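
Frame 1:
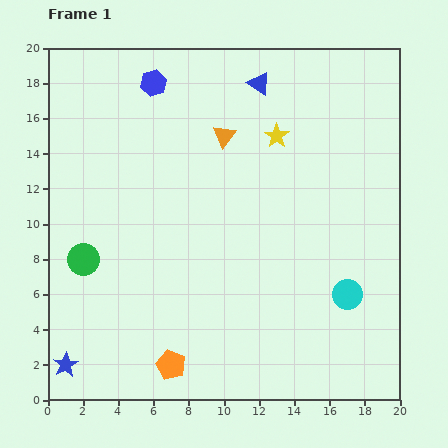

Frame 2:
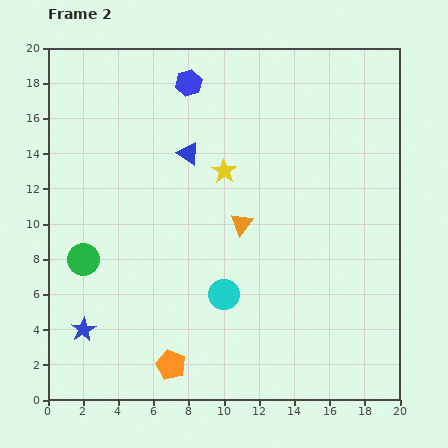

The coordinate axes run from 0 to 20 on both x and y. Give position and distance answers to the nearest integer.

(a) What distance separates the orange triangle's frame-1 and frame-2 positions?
5

The orange triangle moved from (10, 15) to (11, 10), a distance of √(1² + 5²) ≈ 5.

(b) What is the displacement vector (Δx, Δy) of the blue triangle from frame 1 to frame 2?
(-4, -4)

The blue triangle was at (12, 18) in frame 1 and (8, 14) in frame 2.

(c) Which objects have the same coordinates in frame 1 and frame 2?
the green circle, the orange pentagon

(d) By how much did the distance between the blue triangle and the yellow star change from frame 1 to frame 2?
-1

Distance in frame 1: 3. Distance in frame 2: 2.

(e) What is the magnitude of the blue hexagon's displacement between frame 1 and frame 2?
2

The blue hexagon moved from (6, 18) to (8, 18), a distance of √(2² + 0²) ≈ 2.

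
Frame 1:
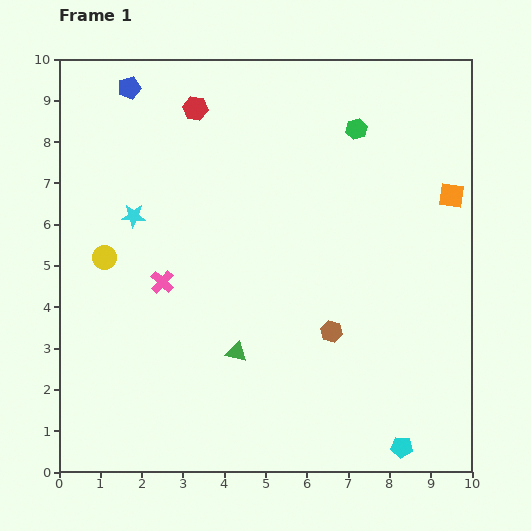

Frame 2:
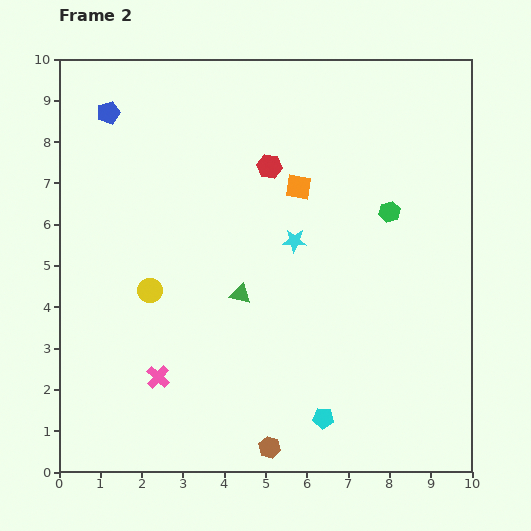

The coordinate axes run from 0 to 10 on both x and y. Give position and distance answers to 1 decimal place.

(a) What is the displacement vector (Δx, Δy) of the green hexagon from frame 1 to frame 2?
(0.8, -2.0)

The green hexagon was at (7.2, 8.3) in frame 1 and (8.0, 6.3) in frame 2.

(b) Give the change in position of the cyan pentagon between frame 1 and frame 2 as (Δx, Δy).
(-1.9, 0.7)

The cyan pentagon was at (8.3, 0.6) in frame 1 and (6.4, 1.3) in frame 2.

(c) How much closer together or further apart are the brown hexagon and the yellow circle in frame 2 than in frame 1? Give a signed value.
-1.0

Distance in frame 1: 5.8. Distance in frame 2: 4.8.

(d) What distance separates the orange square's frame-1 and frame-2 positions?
3.7

The orange square moved from (9.5, 6.7) to (5.8, 6.9), a distance of √(3.7² + 0.2²) ≈ 3.7.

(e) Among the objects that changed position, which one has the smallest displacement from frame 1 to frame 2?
the blue pentagon

(moved 0.8)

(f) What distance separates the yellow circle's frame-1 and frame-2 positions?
1.4

The yellow circle moved from (1.1, 5.2) to (2.2, 4.4), a distance of √(1.1² + 0.8²) ≈ 1.4.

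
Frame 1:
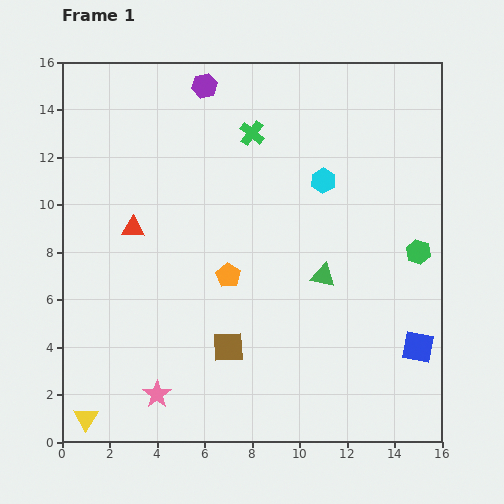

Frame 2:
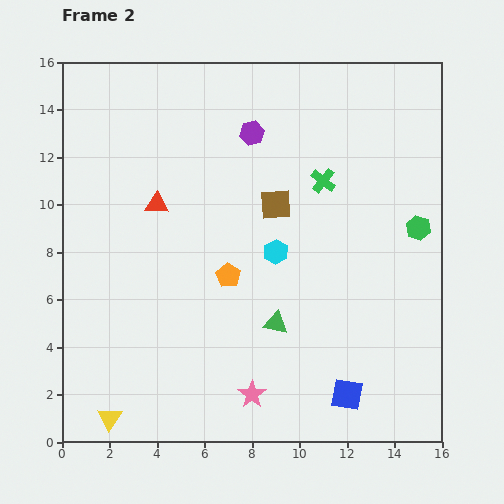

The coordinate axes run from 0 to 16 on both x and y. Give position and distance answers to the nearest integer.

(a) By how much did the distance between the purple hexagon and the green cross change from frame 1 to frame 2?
+1

Distance in frame 1: 3. Distance in frame 2: 4.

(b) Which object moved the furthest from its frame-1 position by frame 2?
the brown square

(moved 6; next 4)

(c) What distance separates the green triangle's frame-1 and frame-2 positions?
3

The green triangle moved from (11, 7) to (9, 5), a distance of √(2² + 2²) ≈ 3.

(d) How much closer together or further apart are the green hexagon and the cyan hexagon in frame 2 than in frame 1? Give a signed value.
+1

Distance in frame 1: 5. Distance in frame 2: 6.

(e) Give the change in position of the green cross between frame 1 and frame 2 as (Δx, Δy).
(3, -2)

The green cross was at (8, 13) in frame 1 and (11, 11) in frame 2.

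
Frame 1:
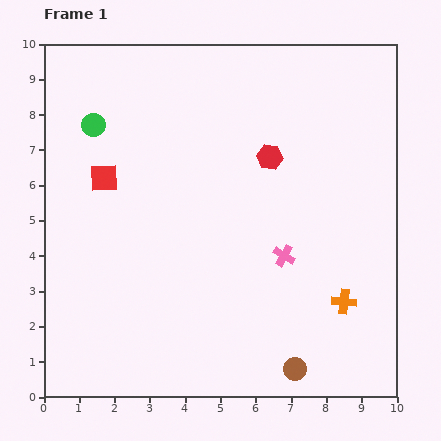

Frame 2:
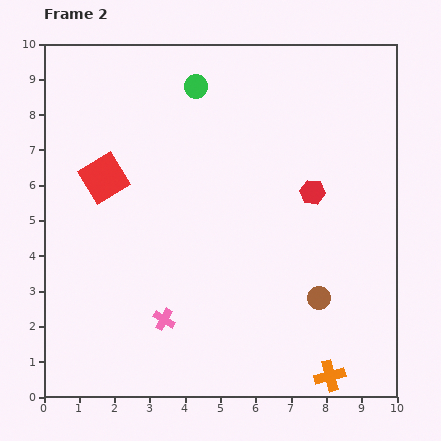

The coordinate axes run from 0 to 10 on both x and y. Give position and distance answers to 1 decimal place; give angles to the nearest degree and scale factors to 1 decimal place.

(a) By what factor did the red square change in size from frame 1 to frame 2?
1.6×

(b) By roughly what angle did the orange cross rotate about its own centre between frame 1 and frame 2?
21° counter-clockwise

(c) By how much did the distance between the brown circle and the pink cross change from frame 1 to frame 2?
+1.2

Distance in frame 1: 3.2. Distance in frame 2: 4.4.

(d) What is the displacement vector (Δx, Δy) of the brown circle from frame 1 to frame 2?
(0.7, 2.0)

The brown circle was at (7.1, 0.8) in frame 1 and (7.8, 2.8) in frame 2.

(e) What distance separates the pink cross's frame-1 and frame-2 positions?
3.8

The pink cross moved from (6.8, 4.0) to (3.4, 2.2), a distance of √(3.4² + 1.8²) ≈ 3.8.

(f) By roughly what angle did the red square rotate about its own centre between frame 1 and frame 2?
28° counter-clockwise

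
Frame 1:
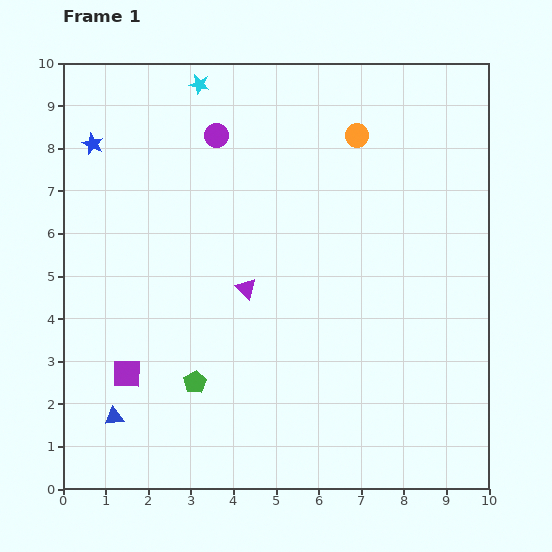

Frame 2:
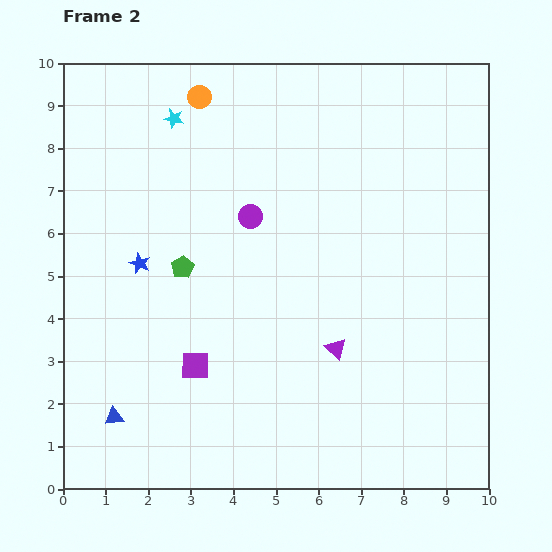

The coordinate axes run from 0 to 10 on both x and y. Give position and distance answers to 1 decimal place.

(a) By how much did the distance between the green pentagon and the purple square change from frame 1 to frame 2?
+0.7

Distance in frame 1: 1.6. Distance in frame 2: 2.3.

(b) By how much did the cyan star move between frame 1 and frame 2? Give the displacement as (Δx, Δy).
(-0.6, -0.8)

The cyan star was at (3.2, 9.5) in frame 1 and (2.6, 8.7) in frame 2.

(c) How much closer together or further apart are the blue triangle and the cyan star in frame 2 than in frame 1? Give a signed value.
-1.0

Distance in frame 1: 8.1. Distance in frame 2: 7.1.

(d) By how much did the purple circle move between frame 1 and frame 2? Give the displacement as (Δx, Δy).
(0.8, -1.9)

The purple circle was at (3.6, 8.3) in frame 1 and (4.4, 6.4) in frame 2.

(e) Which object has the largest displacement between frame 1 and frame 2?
the orange circle

(moved 3.8; next 3.0)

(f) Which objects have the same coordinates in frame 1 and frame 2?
the blue triangle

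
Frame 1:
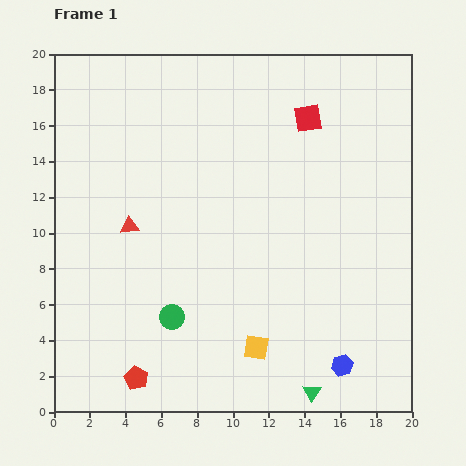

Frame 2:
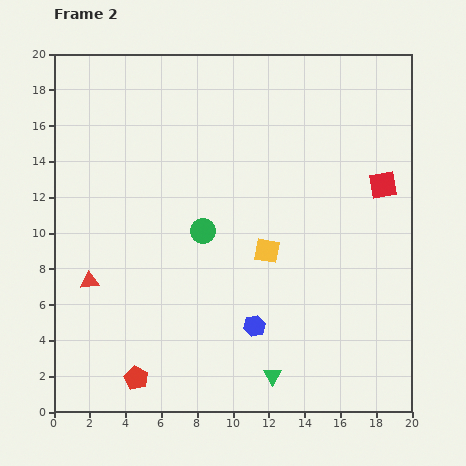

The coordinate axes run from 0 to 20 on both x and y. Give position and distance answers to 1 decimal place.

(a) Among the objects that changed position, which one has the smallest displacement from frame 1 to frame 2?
the green triangle

(moved 2.4)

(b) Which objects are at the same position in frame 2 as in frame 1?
the red pentagon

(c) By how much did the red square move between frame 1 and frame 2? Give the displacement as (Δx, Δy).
(4.2, -3.7)

The red square was at (14.2, 16.4) in frame 1 and (18.4, 12.7) in frame 2.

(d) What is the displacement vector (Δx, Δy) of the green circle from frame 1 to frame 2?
(1.7, 4.8)

The green circle was at (6.6, 5.3) in frame 1 and (8.3, 10.1) in frame 2.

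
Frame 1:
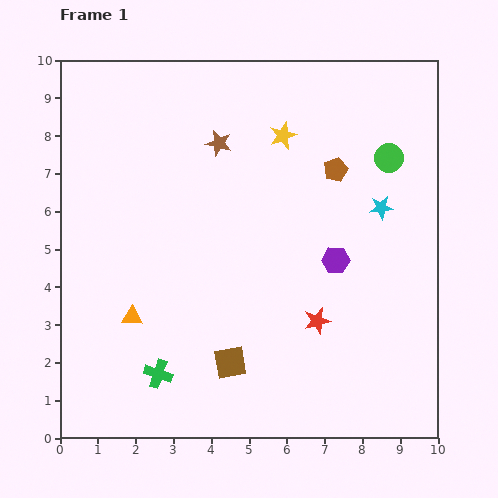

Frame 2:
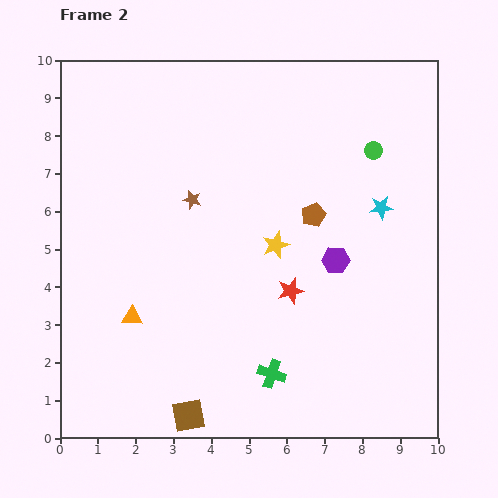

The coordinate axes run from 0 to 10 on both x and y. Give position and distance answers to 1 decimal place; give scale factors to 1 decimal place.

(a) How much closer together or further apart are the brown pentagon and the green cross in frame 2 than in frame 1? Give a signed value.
-2.9

Distance in frame 1: 7.2. Distance in frame 2: 4.3.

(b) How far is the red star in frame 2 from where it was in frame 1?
1.1

The red star moved from (6.8, 3.1) to (6.1, 3.9), a distance of √(0.7² + 0.8²) ≈ 1.1.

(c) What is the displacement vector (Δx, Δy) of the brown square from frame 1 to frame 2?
(-1.1, -1.4)

The brown square was at (4.5, 2.0) in frame 1 and (3.4, 0.6) in frame 2.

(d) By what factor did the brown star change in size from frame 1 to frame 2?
0.7×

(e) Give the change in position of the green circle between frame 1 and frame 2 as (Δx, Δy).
(-0.4, 0.2)

The green circle was at (8.7, 7.4) in frame 1 and (8.3, 7.6) in frame 2.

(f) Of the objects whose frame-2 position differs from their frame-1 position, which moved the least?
the green circle

(moved 0.4)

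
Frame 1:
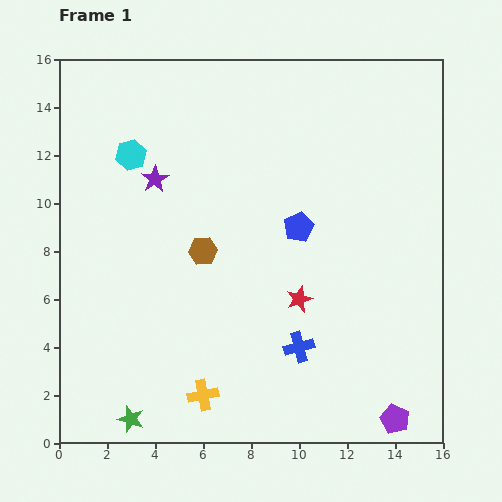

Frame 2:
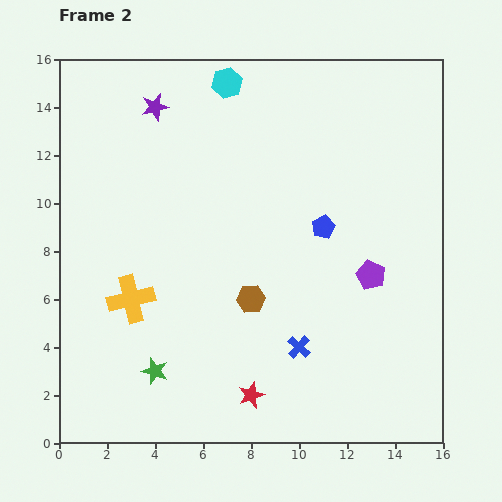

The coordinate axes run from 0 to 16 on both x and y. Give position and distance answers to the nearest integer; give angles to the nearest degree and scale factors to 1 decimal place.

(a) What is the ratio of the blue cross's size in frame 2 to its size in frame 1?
0.7×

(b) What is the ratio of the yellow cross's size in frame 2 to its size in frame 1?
1.5×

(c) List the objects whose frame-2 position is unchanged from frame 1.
the blue cross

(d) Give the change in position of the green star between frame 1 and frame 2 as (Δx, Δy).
(1, 2)

The green star was at (3, 1) in frame 1 and (4, 3) in frame 2.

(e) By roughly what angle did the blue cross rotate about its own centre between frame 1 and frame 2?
33° counter-clockwise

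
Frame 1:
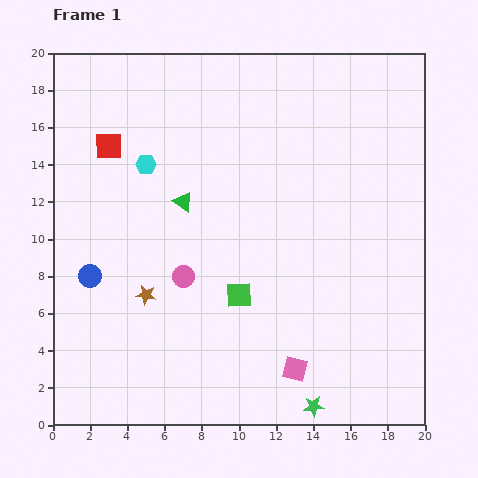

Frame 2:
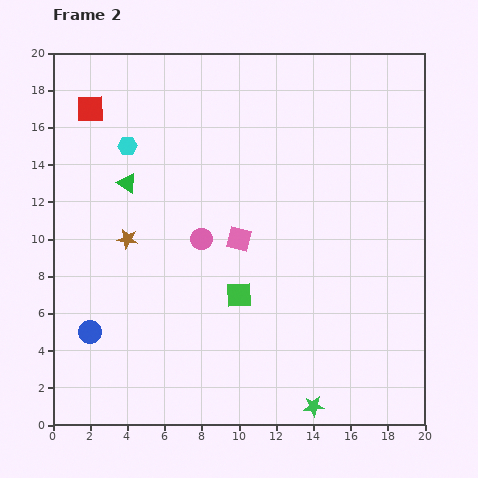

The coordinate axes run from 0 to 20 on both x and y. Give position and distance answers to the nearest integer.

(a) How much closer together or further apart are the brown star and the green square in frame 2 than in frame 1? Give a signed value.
+2

Distance in frame 1: 5. Distance in frame 2: 7.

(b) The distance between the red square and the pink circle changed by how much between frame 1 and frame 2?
+1

Distance in frame 1: 8. Distance in frame 2: 9.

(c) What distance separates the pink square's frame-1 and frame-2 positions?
8

The pink square moved from (13, 3) to (10, 10), a distance of √(3² + 7²) ≈ 8.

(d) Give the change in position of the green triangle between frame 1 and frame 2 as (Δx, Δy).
(-3, 1)

The green triangle was at (7, 12) in frame 1 and (4, 13) in frame 2.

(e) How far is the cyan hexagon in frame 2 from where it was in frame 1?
1

The cyan hexagon moved from (5, 14) to (4, 15), a distance of √(1² + 1²) ≈ 1.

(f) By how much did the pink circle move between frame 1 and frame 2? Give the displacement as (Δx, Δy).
(1, 2)

The pink circle was at (7, 8) in frame 1 and (8, 10) in frame 2.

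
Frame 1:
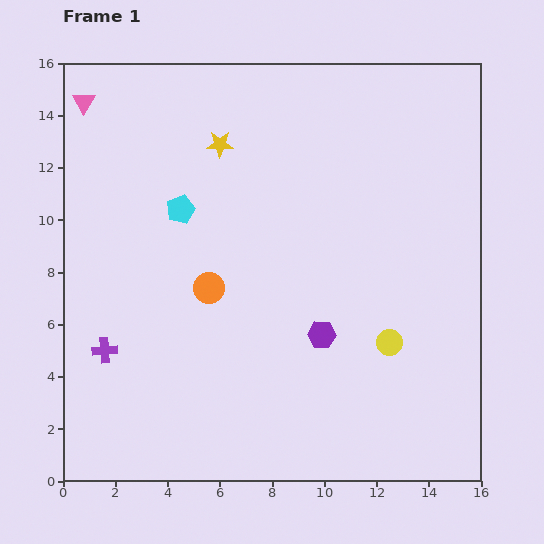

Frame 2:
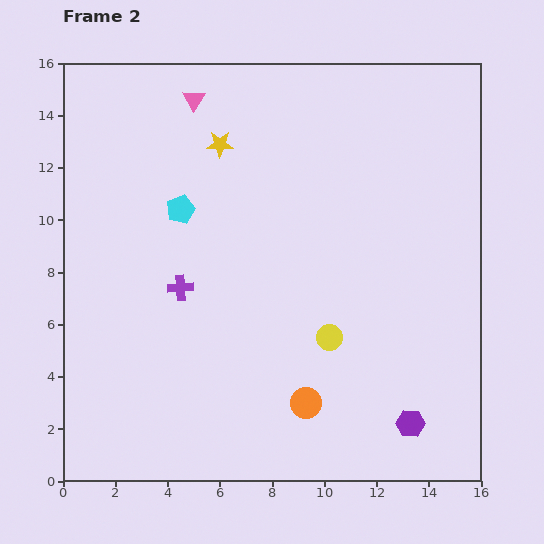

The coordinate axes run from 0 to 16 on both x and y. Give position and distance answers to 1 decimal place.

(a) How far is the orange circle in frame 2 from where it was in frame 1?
5.7

The orange circle moved from (5.6, 7.4) to (9.3, 3.0), a distance of √(3.7² + 4.4²) ≈ 5.7.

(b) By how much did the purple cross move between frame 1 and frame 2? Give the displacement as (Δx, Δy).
(2.9, 2.4)

The purple cross was at (1.6, 5.0) in frame 1 and (4.5, 7.4) in frame 2.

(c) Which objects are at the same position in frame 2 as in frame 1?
the cyan pentagon, the yellow star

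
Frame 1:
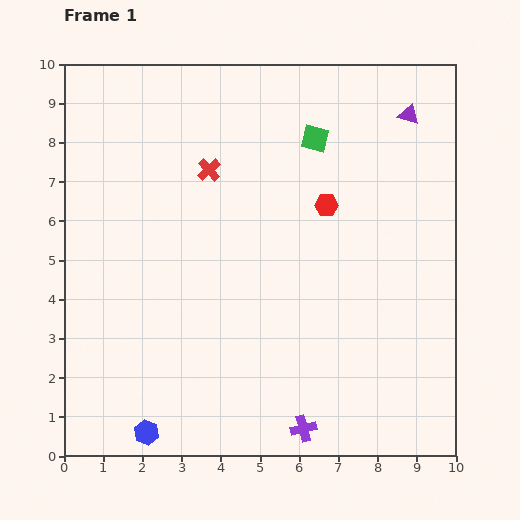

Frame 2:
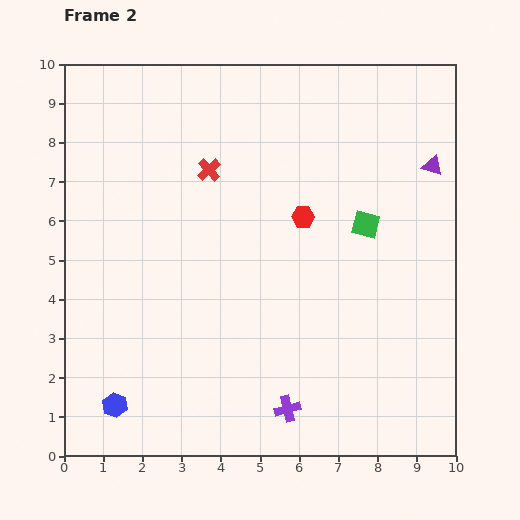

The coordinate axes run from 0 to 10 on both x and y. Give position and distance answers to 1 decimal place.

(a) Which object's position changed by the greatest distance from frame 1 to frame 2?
the green square

(moved 2.6; next 1.4)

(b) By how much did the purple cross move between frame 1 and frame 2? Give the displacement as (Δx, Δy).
(-0.4, 0.5)

The purple cross was at (6.1, 0.7) in frame 1 and (5.7, 1.2) in frame 2.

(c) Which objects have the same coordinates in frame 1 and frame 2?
the red cross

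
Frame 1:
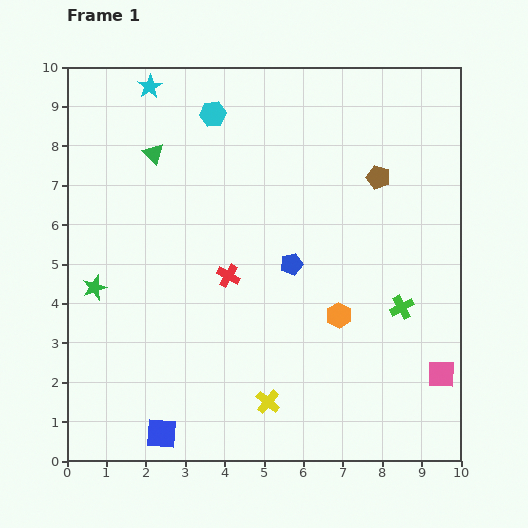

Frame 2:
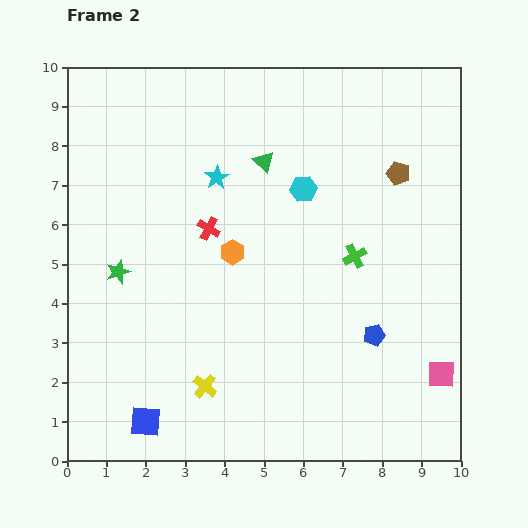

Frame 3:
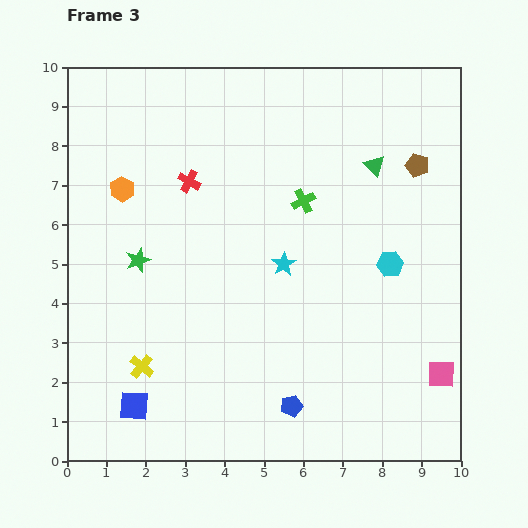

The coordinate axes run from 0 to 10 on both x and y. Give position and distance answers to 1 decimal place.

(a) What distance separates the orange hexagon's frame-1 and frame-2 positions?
3.1

The orange hexagon moved from (6.9, 3.7) to (4.2, 5.3), a distance of √(2.7² + 1.6²) ≈ 3.1.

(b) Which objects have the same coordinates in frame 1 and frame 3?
the pink square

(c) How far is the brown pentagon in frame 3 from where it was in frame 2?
0.5

The brown pentagon moved from (8.4, 7.3) to (8.9, 7.5), a distance of √(0.5² + 0.2²) ≈ 0.5.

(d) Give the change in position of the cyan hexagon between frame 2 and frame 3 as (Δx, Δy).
(2.2, -1.9)

The cyan hexagon was at (6.0, 6.9) in frame 2 and (8.2, 5.0) in frame 3.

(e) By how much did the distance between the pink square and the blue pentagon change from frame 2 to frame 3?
+1.9

Distance in frame 2: 2.0. Distance in frame 3: 3.9.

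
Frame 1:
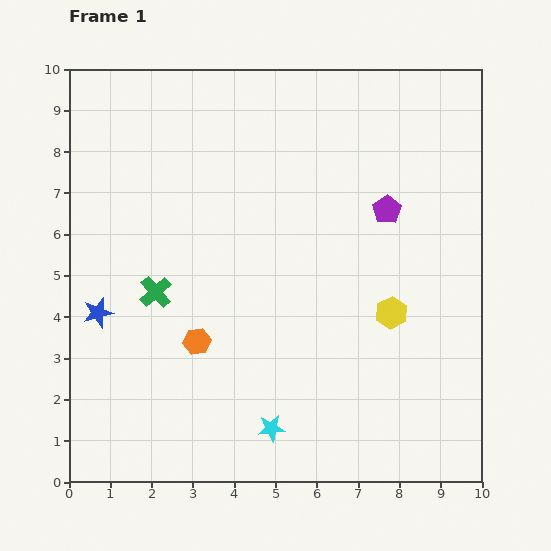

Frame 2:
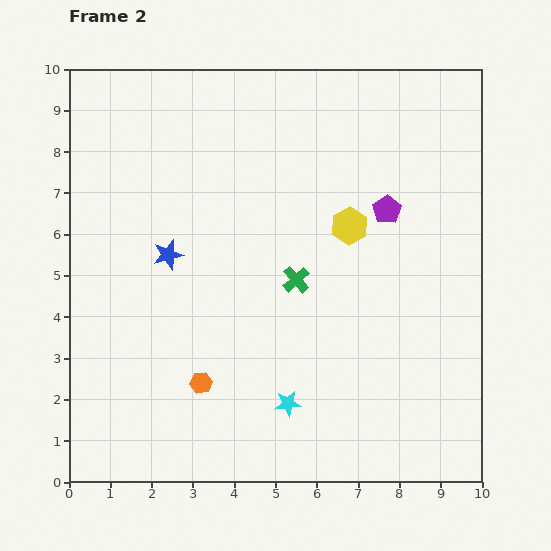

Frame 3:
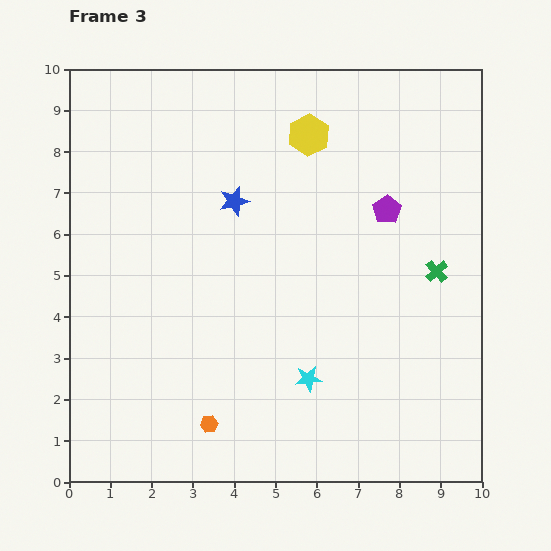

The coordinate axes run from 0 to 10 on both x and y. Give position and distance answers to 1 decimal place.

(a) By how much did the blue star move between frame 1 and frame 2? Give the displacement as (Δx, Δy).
(1.7, 1.4)

The blue star was at (0.7, 4.1) in frame 1 and (2.4, 5.5) in frame 2.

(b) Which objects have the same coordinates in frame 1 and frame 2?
the purple pentagon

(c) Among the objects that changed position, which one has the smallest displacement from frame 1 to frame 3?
the cyan star

(moved 1.5)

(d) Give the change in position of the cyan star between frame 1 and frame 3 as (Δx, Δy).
(0.9, 1.2)

The cyan star was at (4.9, 1.3) in frame 1 and (5.8, 2.5) in frame 3.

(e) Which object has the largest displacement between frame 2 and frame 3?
the green cross

(moved 3.4; next 2.4)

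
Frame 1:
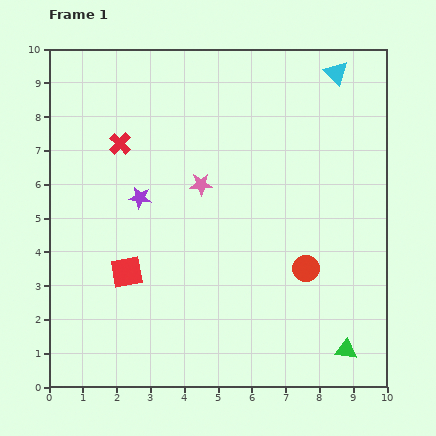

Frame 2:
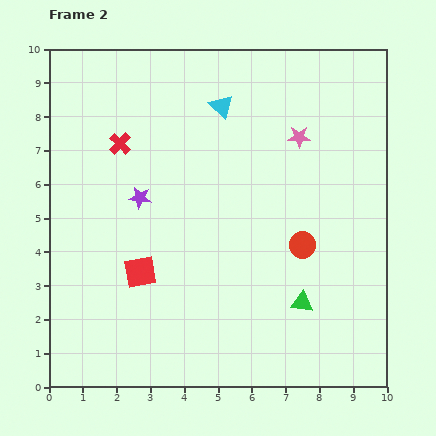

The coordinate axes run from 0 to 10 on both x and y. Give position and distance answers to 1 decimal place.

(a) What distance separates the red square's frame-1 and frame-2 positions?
0.4

The red square moved from (2.3, 3.4) to (2.7, 3.4), a distance of √(0.4² + 0.0²) ≈ 0.4.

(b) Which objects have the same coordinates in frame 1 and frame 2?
the purple star, the red cross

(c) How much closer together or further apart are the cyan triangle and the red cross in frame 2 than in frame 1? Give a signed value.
-3.5

Distance in frame 1: 6.7. Distance in frame 2: 3.2.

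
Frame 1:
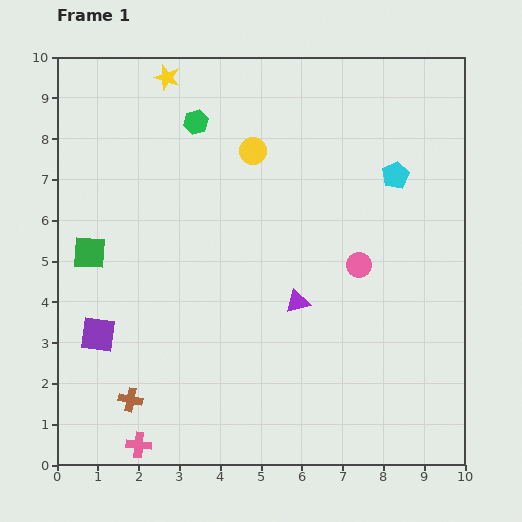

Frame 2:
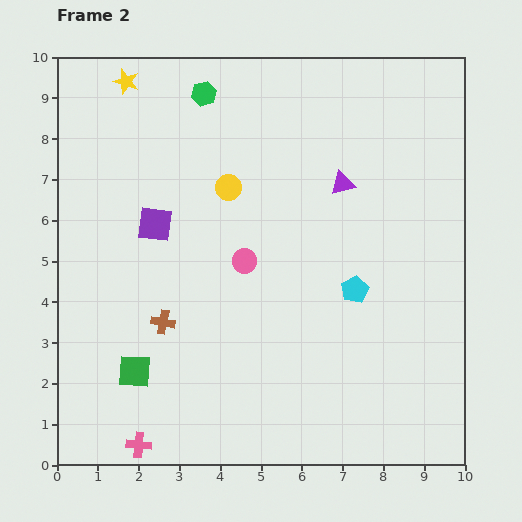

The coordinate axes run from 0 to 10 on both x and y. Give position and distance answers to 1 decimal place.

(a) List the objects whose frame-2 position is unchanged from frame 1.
the pink cross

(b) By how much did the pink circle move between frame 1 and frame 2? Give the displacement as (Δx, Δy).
(-2.8, 0.1)

The pink circle was at (7.4, 4.9) in frame 1 and (4.6, 5.0) in frame 2.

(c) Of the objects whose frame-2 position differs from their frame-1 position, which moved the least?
the green hexagon

(moved 0.7)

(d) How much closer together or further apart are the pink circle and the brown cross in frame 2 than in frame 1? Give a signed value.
-4.0

Distance in frame 1: 6.5. Distance in frame 2: 2.5.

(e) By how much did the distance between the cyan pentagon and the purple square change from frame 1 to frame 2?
-3.1

Distance in frame 1: 8.3. Distance in frame 2: 5.2.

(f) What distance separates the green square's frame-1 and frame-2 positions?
3.1

The green square moved from (0.8, 5.2) to (1.9, 2.3), a distance of √(1.1² + 2.9²) ≈ 3.1.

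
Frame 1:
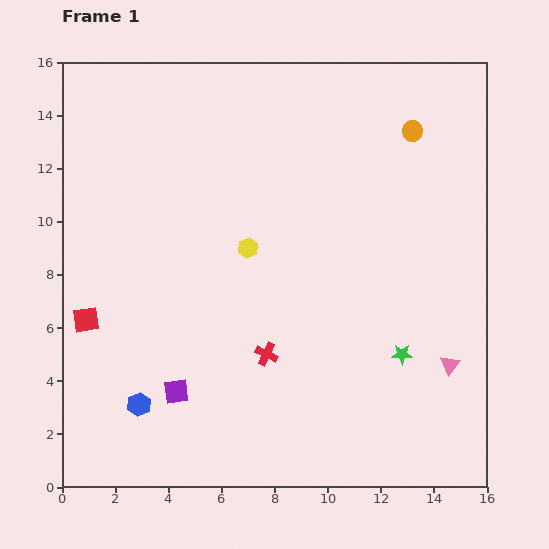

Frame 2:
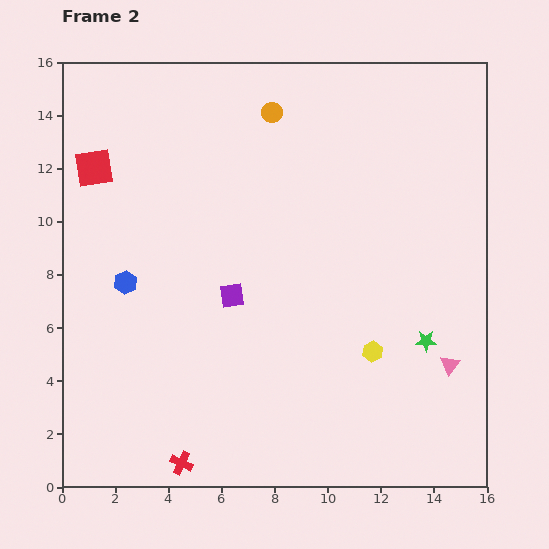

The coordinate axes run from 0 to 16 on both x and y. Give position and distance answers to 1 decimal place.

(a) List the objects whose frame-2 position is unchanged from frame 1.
the pink triangle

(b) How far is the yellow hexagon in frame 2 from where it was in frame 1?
6.1

The yellow hexagon moved from (7.0, 9.0) to (11.7, 5.1), a distance of √(4.7² + 3.9²) ≈ 6.1.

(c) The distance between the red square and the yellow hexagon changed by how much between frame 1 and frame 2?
+5.9

Distance in frame 1: 6.7. Distance in frame 2: 12.6.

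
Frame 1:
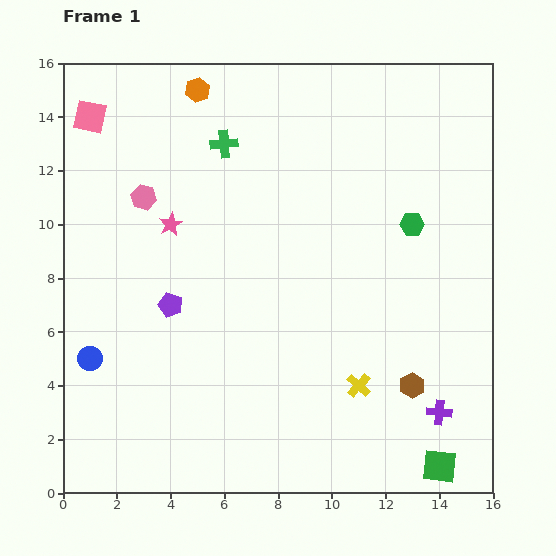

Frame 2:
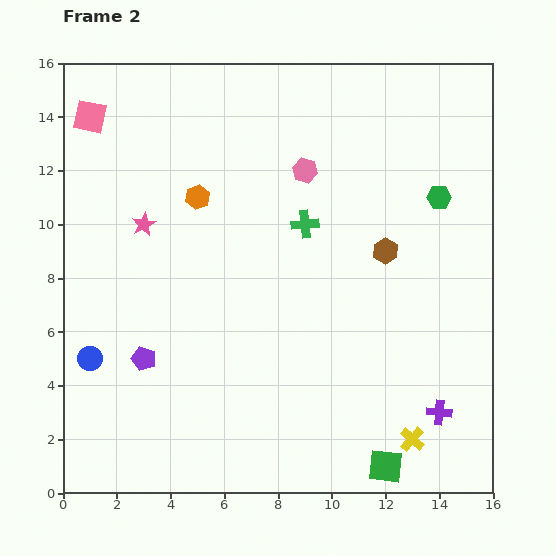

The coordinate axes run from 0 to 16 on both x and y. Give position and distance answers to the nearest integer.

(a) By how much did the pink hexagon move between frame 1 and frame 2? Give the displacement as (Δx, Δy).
(6, 1)

The pink hexagon was at (3, 11) in frame 1 and (9, 12) in frame 2.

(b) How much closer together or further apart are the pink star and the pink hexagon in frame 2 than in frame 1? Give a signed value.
+5

Distance in frame 1: 1. Distance in frame 2: 6.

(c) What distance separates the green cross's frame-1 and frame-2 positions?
4

The green cross moved from (6, 13) to (9, 10), a distance of √(3² + 3²) ≈ 4.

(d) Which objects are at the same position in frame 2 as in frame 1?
the blue circle, the pink square, the purple cross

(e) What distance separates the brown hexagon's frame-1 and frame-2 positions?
5

The brown hexagon moved from (13, 4) to (12, 9), a distance of √(1² + 5²) ≈ 5.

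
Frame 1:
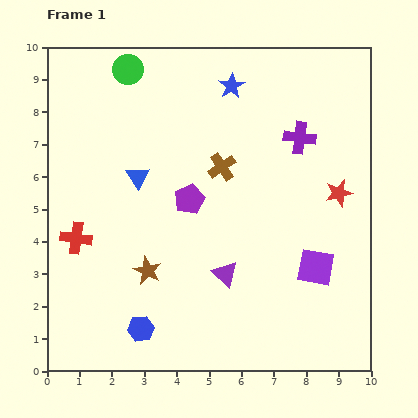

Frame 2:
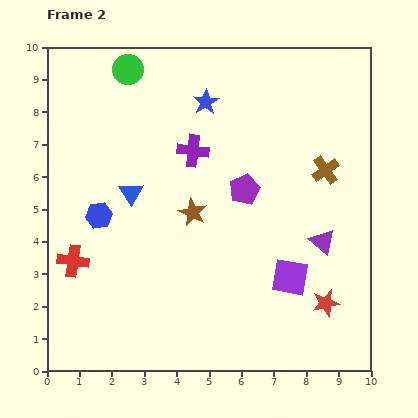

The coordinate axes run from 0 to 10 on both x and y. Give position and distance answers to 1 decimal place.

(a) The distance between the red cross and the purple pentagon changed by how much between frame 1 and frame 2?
+2.0

Distance in frame 1: 3.7. Distance in frame 2: 5.7.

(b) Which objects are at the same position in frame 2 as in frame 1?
the green circle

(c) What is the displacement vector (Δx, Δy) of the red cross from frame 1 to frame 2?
(-0.1, -0.7)

The red cross was at (0.9, 4.1) in frame 1 and (0.8, 3.4) in frame 2.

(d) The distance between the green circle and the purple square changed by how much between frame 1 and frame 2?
-0.3

Distance in frame 1: 8.4. Distance in frame 2: 8.1.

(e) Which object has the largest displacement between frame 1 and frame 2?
the blue hexagon

(moved 3.7; next 3.4)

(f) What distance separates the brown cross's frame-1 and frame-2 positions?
3.2

The brown cross moved from (5.4, 6.3) to (8.6, 6.2), a distance of √(3.2² + 0.1²) ≈ 3.2.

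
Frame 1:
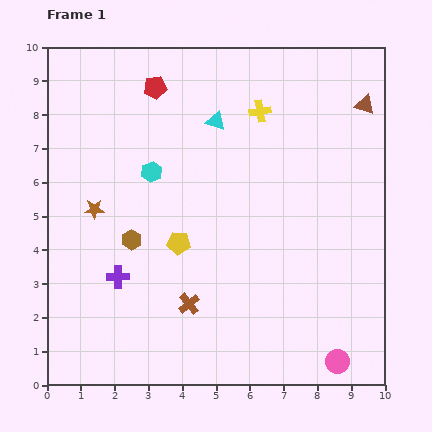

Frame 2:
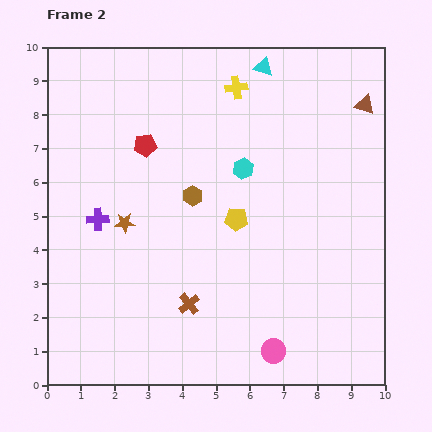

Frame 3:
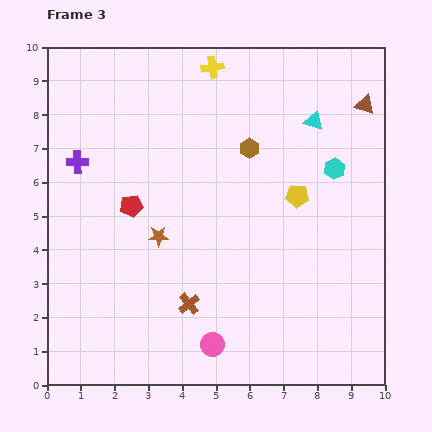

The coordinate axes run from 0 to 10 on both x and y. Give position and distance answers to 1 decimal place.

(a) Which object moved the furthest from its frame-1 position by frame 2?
the cyan hexagon

(moved 2.7; next 2.2)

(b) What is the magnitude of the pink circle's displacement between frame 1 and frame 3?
3.7

The pink circle moved from (8.6, 0.7) to (4.9, 1.2), a distance of √(3.7² + 0.5²) ≈ 3.7.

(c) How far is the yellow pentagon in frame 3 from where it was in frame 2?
1.9

The yellow pentagon moved from (5.6, 4.9) to (7.4, 5.6), a distance of √(1.8² + 0.7²) ≈ 1.9.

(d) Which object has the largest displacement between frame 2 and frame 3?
the cyan hexagon

(moved 2.7; next 2.2)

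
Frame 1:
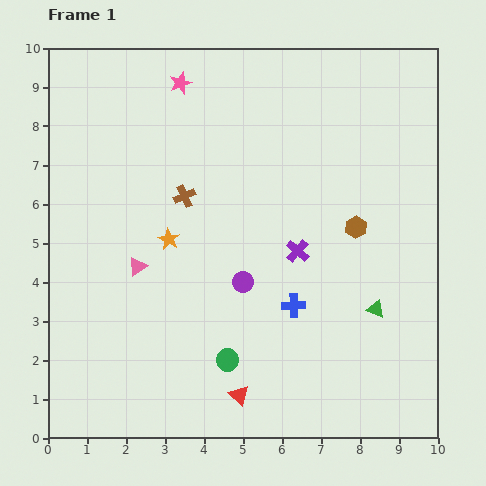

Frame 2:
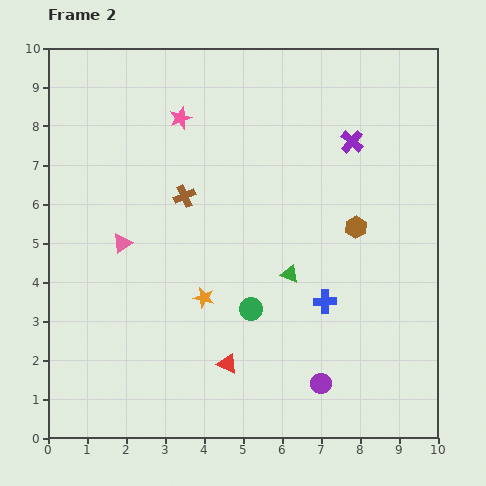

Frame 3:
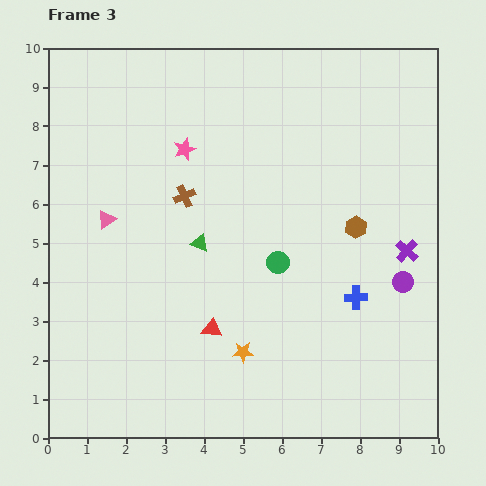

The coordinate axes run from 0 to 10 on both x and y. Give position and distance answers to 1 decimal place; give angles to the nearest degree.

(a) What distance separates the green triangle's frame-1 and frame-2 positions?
2.4

The green triangle moved from (8.4, 3.3) to (6.2, 4.2), a distance of √(2.2² + 0.9²) ≈ 2.4.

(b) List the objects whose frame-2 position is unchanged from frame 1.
the brown hexagon, the brown cross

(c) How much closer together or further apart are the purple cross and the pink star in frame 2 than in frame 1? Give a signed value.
-0.8

Distance in frame 1: 5.2. Distance in frame 2: 4.4.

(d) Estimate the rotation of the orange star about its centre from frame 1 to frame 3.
30° counter-clockwise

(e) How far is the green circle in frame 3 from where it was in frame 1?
2.8

The green circle moved from (4.6, 2.0) to (5.9, 4.5), a distance of √(1.3² + 2.5²) ≈ 2.8.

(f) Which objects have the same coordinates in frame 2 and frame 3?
the brown hexagon, the brown cross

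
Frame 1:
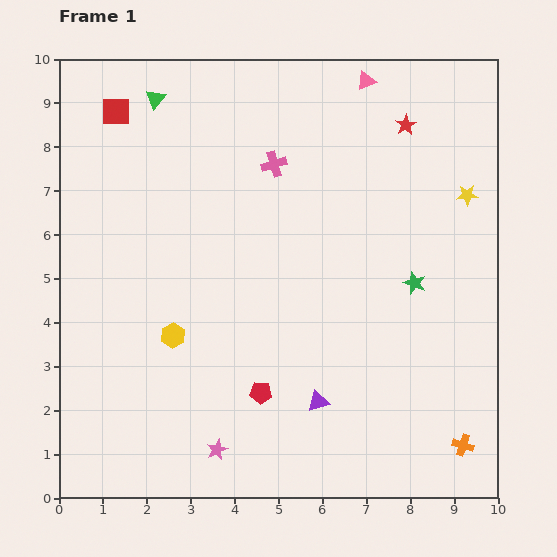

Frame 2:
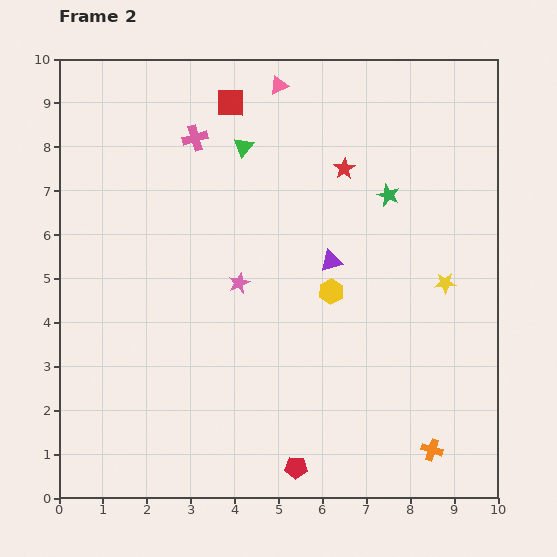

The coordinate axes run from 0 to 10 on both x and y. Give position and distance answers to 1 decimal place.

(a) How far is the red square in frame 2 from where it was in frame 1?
2.6

The red square moved from (1.3, 8.8) to (3.9, 9.0), a distance of √(2.6² + 0.2²) ≈ 2.6.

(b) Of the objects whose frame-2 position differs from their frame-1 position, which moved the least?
the orange cross

(moved 0.7)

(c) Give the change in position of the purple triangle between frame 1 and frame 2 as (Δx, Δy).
(0.3, 3.2)

The purple triangle was at (5.9, 2.2) in frame 1 and (6.2, 5.4) in frame 2.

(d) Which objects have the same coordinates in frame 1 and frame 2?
none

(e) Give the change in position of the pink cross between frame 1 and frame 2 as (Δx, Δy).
(-1.8, 0.6)

The pink cross was at (4.9, 7.6) in frame 1 and (3.1, 8.2) in frame 2.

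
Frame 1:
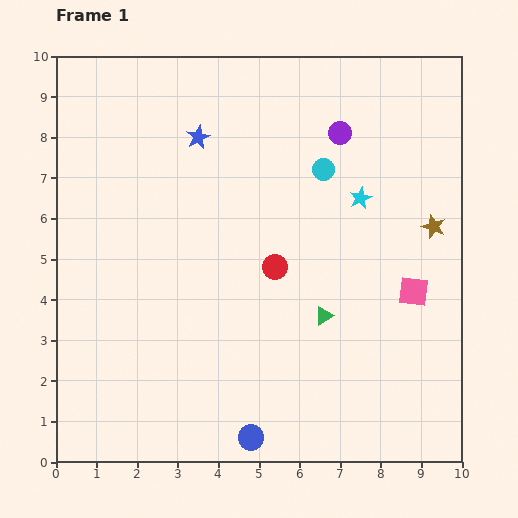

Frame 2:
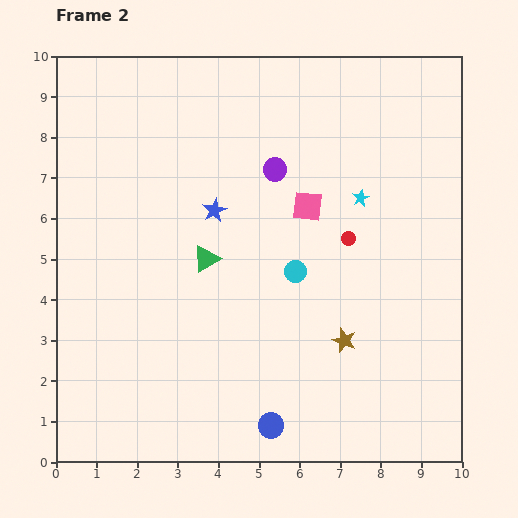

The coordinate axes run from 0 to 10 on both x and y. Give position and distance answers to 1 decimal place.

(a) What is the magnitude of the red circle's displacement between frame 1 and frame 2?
1.9

The red circle moved from (5.4, 4.8) to (7.2, 5.5), a distance of √(1.8² + 0.7²) ≈ 1.9.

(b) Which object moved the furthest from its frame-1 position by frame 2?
the brown star

(moved 3.6; next 3.3)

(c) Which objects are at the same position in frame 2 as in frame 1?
the cyan star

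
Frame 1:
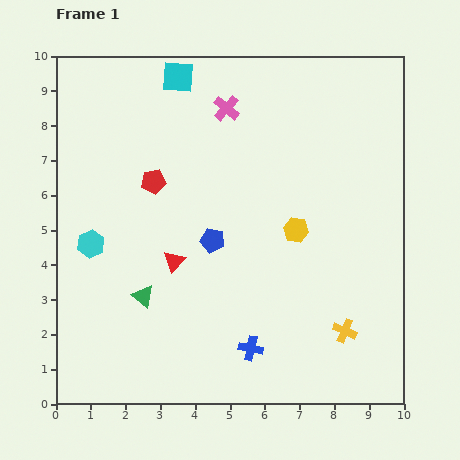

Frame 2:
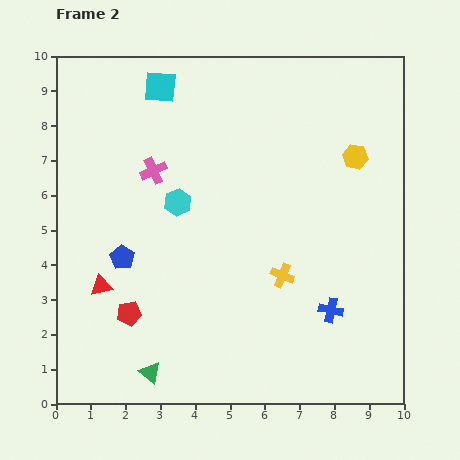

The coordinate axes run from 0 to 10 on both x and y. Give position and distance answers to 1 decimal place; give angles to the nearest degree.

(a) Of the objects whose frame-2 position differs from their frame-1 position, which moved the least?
the cyan square

(moved 0.6)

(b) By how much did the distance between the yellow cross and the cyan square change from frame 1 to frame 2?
-2.3

Distance in frame 1: 8.7. Distance in frame 2: 6.4.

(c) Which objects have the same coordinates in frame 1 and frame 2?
none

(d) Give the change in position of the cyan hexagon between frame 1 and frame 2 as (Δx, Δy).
(2.5, 1.2)

The cyan hexagon was at (1.0, 4.6) in frame 1 and (3.5, 5.8) in frame 2.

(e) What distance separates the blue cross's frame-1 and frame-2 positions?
2.5

The blue cross moved from (5.6, 1.6) to (7.9, 2.7), a distance of √(2.3² + 1.1²) ≈ 2.5.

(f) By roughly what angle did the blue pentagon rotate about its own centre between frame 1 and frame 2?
20° clockwise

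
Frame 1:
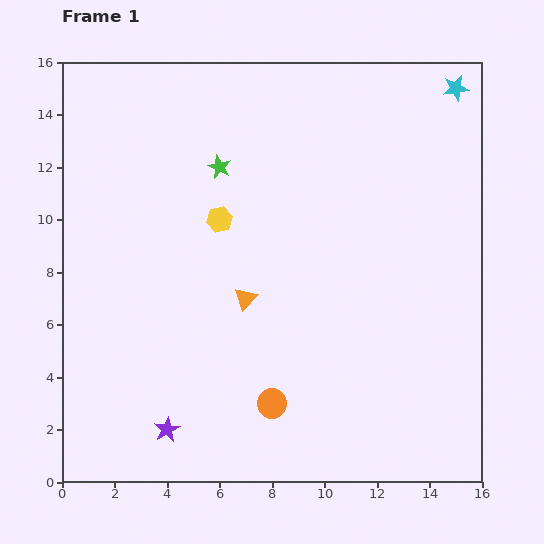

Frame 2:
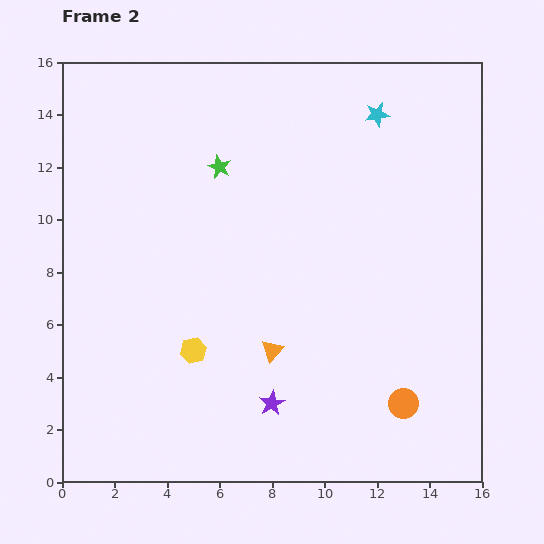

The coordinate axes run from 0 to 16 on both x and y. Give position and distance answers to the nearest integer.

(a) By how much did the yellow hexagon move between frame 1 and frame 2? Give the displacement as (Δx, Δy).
(-1, -5)

The yellow hexagon was at (6, 10) in frame 1 and (5, 5) in frame 2.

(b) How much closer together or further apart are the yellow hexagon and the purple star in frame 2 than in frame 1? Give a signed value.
-4

Distance in frame 1: 8. Distance in frame 2: 4.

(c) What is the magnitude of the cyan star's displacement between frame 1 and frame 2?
3

The cyan star moved from (15, 15) to (12, 14), a distance of √(3² + 1²) ≈ 3.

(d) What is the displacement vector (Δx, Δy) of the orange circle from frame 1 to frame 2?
(5, 0)

The orange circle was at (8, 3) in frame 1 and (13, 3) in frame 2.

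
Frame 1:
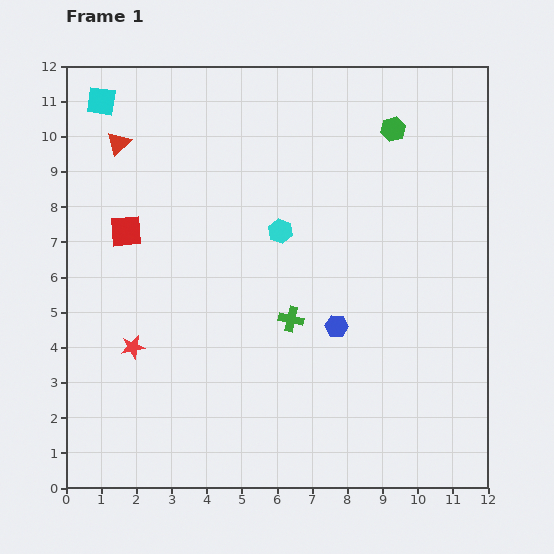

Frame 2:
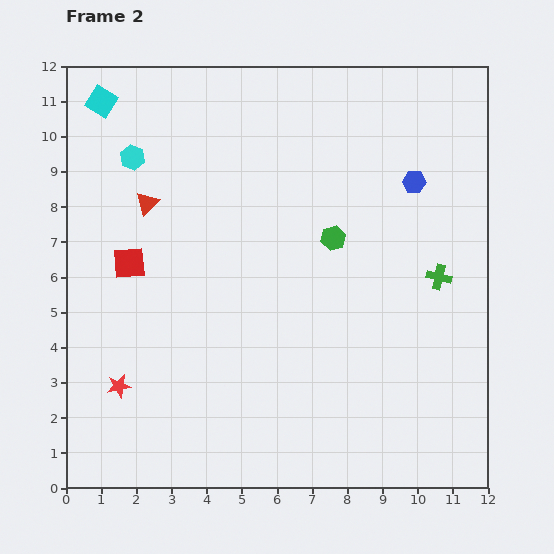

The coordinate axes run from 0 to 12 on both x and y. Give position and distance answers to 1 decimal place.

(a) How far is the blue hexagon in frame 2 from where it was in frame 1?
4.7

The blue hexagon moved from (7.7, 4.6) to (9.9, 8.7), a distance of √(2.2² + 4.1²) ≈ 4.7.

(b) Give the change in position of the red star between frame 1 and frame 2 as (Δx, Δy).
(-0.4, -1.1)

The red star was at (1.9, 4.0) in frame 1 and (1.5, 2.9) in frame 2.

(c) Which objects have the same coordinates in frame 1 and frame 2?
the cyan square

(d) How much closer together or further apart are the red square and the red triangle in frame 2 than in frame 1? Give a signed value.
-0.7

Distance in frame 1: 2.5. Distance in frame 2: 1.8.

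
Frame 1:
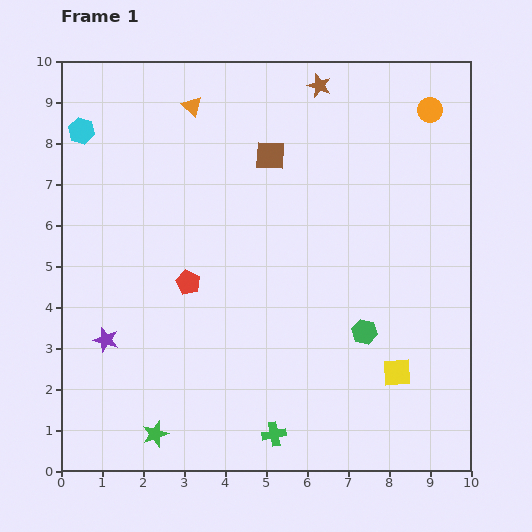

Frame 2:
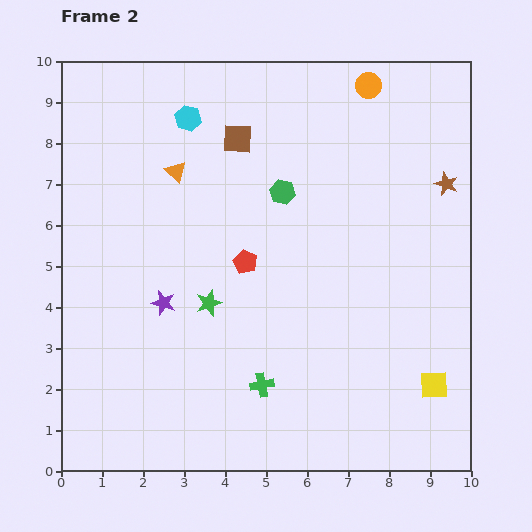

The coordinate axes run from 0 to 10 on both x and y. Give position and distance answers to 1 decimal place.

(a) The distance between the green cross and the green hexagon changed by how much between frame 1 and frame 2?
+1.4

Distance in frame 1: 3.3. Distance in frame 2: 4.7.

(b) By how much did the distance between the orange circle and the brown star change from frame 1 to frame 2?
+0.3

Distance in frame 1: 2.8. Distance in frame 2: 3.1.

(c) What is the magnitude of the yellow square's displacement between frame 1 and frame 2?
0.9

The yellow square moved from (8.2, 2.4) to (9.1, 2.1), a distance of √(0.9² + 0.3²) ≈ 0.9.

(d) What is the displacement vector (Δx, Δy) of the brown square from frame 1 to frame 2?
(-0.8, 0.4)

The brown square was at (5.1, 7.7) in frame 1 and (4.3, 8.1) in frame 2.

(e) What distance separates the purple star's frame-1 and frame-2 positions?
1.7

The purple star moved from (1.1, 3.2) to (2.5, 4.1), a distance of √(1.4² + 0.9²) ≈ 1.7.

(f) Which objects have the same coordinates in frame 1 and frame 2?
none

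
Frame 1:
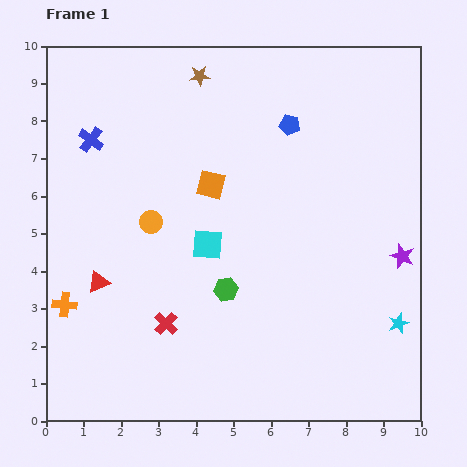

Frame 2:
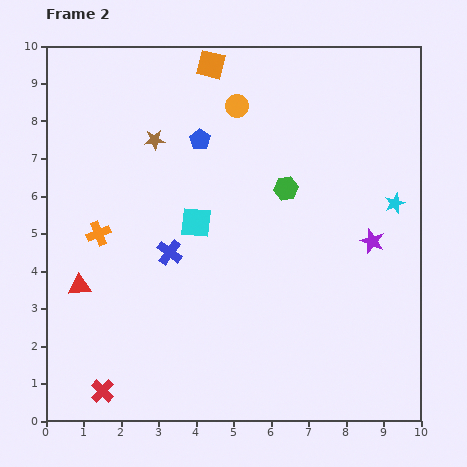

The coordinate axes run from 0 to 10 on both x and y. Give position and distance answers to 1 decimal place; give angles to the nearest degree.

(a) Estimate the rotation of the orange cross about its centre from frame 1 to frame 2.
26° counter-clockwise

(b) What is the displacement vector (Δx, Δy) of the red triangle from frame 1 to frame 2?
(-0.5, -0.1)

The red triangle was at (1.4, 3.7) in frame 1 and (0.9, 3.6) in frame 2.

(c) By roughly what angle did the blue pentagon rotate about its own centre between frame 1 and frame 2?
23° clockwise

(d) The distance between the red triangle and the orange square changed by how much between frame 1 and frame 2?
+2.9

Distance in frame 1: 4.0. Distance in frame 2: 6.9.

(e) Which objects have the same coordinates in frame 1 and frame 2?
none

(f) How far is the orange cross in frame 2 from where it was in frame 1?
2.1

The orange cross moved from (0.5, 3.1) to (1.4, 5.0), a distance of √(0.9² + 1.9²) ≈ 2.1.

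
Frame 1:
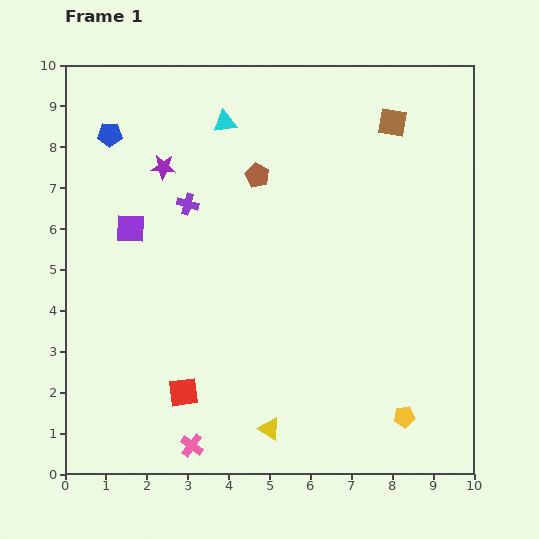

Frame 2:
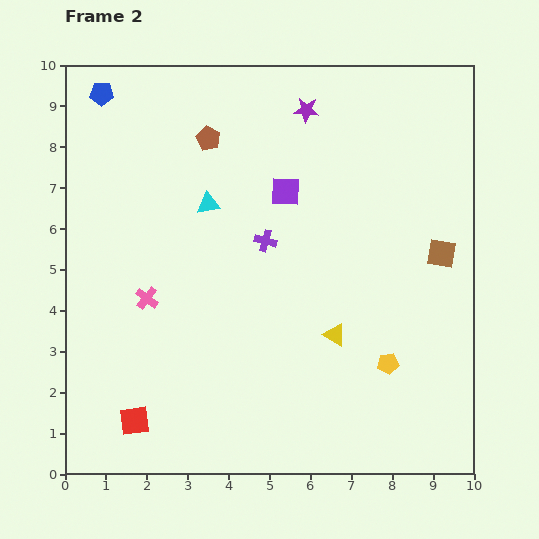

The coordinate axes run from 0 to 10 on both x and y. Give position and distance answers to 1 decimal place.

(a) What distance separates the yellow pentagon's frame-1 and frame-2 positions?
1.4

The yellow pentagon moved from (8.3, 1.4) to (7.9, 2.7), a distance of √(0.4² + 1.3²) ≈ 1.4.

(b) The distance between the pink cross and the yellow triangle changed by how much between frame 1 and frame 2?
+2.8

Distance in frame 1: 1.9. Distance in frame 2: 4.7.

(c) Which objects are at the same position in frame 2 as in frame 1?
none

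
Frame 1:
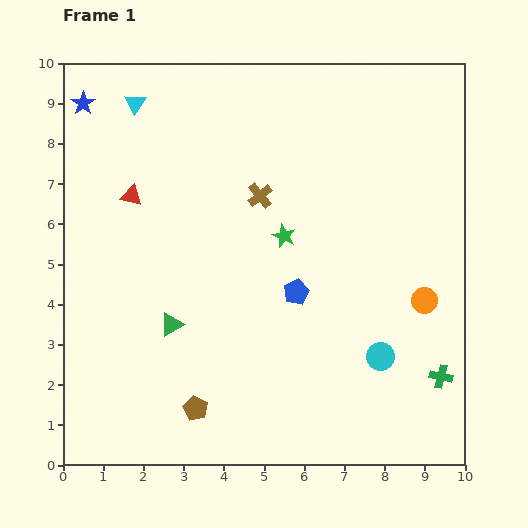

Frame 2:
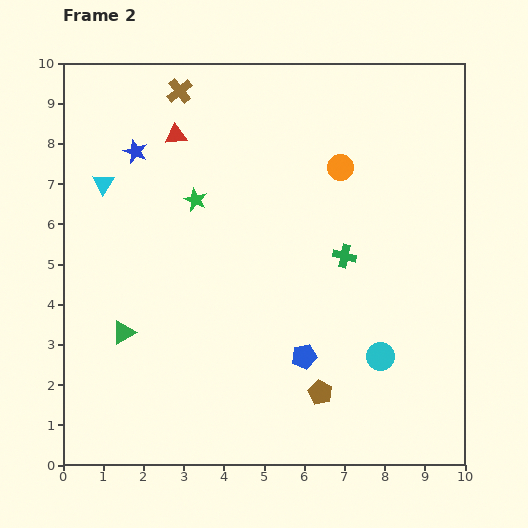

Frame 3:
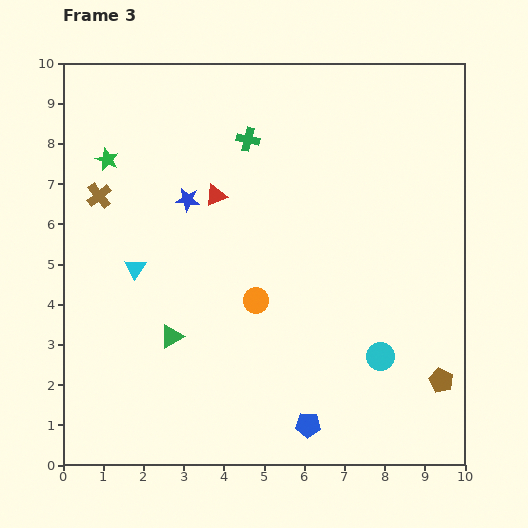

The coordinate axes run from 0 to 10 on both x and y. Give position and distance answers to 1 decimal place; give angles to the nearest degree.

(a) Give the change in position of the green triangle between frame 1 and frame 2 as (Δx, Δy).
(-1.2, -0.2)

The green triangle was at (2.7, 3.5) in frame 1 and (1.5, 3.3) in frame 2.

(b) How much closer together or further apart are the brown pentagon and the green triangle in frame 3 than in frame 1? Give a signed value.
+4.6

Distance in frame 1: 2.2. Distance in frame 3: 6.8.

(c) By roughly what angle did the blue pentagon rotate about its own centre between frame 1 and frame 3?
30° clockwise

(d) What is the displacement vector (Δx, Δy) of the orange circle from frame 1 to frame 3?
(-4.2, 0.0)

The orange circle was at (9.0, 4.1) in frame 1 and (4.8, 4.1) in frame 3.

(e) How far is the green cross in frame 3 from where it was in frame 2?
3.8

The green cross moved from (7.0, 5.2) to (4.6, 8.1), a distance of √(2.4² + 2.9²) ≈ 3.8.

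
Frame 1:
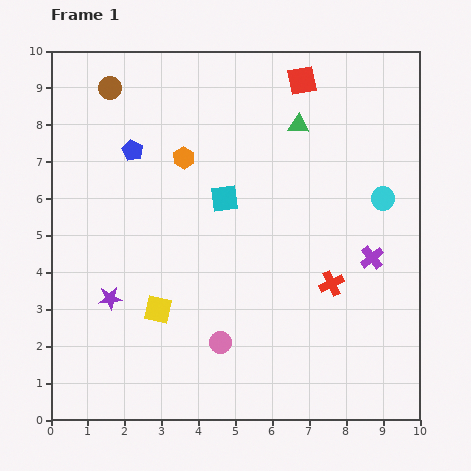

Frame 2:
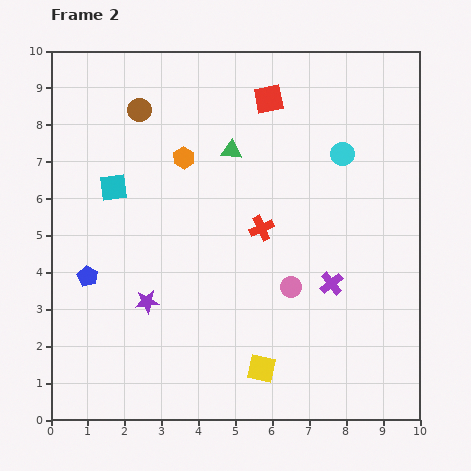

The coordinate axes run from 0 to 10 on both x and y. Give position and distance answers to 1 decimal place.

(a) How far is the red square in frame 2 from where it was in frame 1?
1.0

The red square moved from (6.8, 9.2) to (5.9, 8.7), a distance of √(0.9² + 0.5²) ≈ 1.0.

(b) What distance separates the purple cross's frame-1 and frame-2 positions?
1.3

The purple cross moved from (8.7, 4.4) to (7.6, 3.7), a distance of √(1.1² + 0.7²) ≈ 1.3.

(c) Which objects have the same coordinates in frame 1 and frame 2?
the orange hexagon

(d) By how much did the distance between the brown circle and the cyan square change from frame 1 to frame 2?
-2.1

Distance in frame 1: 4.3. Distance in frame 2: 2.2.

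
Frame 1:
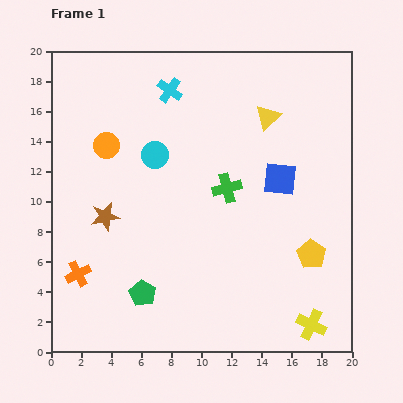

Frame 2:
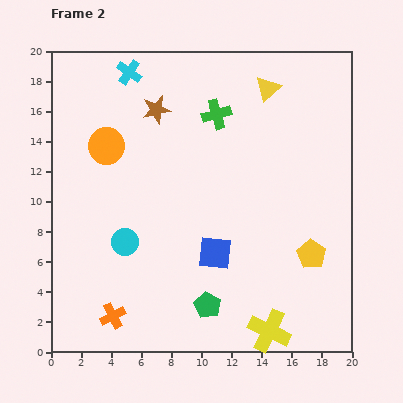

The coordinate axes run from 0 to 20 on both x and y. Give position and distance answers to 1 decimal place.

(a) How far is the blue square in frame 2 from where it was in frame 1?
6.5

The blue square moved from (15.2, 11.5) to (10.9, 6.6), a distance of √(4.3² + 4.9²) ≈ 6.5.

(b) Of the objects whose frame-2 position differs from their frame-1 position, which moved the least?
the yellow triangle

(moved 1.9)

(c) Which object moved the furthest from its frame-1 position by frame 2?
the brown star

(moved 7.9; next 6.5)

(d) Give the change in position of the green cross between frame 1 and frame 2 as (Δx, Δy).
(-0.7, 4.9)

The green cross was at (11.7, 10.9) in frame 1 and (11.0, 15.8) in frame 2.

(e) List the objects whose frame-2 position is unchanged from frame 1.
the yellow pentagon, the orange circle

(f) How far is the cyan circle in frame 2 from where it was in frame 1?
6.1

The cyan circle moved from (6.9, 13.1) to (4.9, 7.3), a distance of √(2.0² + 5.8²) ≈ 6.1.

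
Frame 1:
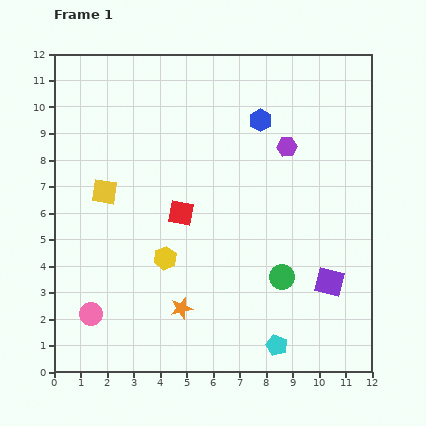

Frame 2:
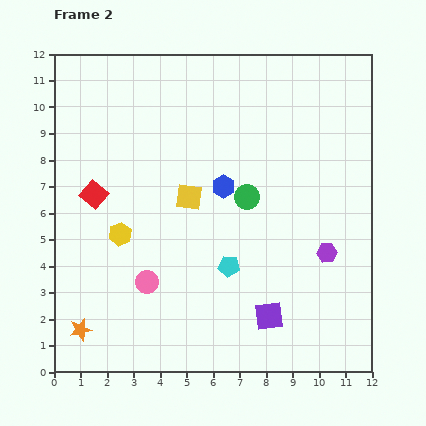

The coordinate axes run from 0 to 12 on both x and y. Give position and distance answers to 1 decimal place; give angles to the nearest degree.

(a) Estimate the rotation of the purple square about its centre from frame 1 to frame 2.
22° counter-clockwise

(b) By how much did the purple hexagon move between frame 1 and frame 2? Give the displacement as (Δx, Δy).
(1.5, -4.0)

The purple hexagon was at (8.8, 8.5) in frame 1 and (10.3, 4.5) in frame 2.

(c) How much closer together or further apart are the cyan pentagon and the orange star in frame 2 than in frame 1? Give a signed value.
+2.2

Distance in frame 1: 3.9. Distance in frame 2: 6.1.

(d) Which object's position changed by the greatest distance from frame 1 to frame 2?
the purple hexagon

(moved 4.3; next 3.9)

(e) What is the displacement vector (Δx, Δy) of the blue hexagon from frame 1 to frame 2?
(-1.4, -2.5)

The blue hexagon was at (7.8, 9.5) in frame 1 and (6.4, 7.0) in frame 2.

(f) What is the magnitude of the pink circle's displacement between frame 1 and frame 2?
2.4

The pink circle moved from (1.4, 2.2) to (3.5, 3.4), a distance of √(2.1² + 1.2²) ≈ 2.4.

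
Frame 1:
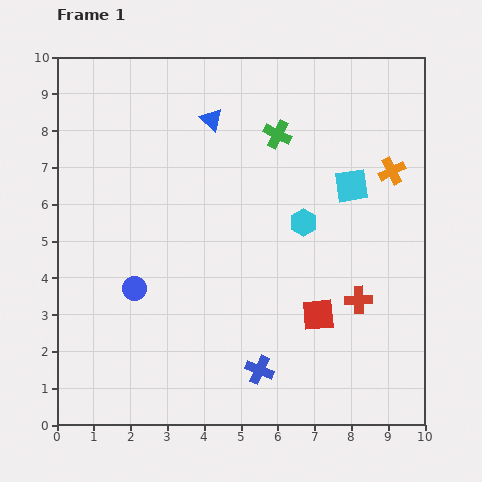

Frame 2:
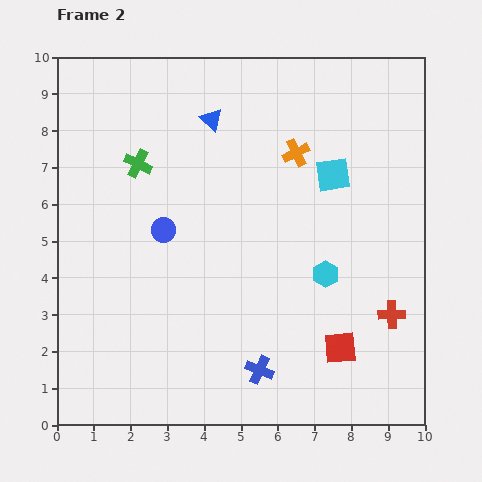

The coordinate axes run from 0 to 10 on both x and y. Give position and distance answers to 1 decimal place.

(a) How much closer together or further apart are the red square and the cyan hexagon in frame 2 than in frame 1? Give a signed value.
-0.5

Distance in frame 1: 2.5. Distance in frame 2: 2.0.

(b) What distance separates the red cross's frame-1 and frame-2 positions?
1.0

The red cross moved from (8.2, 3.4) to (9.1, 3.0), a distance of √(0.9² + 0.4²) ≈ 1.0.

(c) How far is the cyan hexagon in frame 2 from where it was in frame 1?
1.5

The cyan hexagon moved from (6.7, 5.5) to (7.3, 4.1), a distance of √(0.6² + 1.4²) ≈ 1.5.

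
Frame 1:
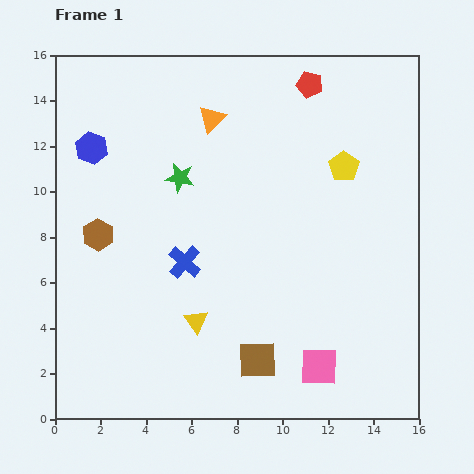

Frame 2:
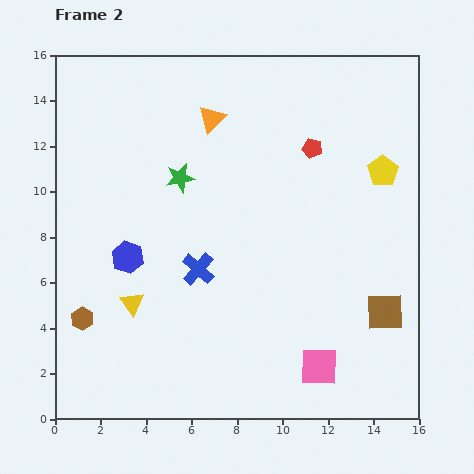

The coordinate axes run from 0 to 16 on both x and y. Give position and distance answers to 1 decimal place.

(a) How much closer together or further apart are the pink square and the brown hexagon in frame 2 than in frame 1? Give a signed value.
-0.7

Distance in frame 1: 11.3. Distance in frame 2: 10.6.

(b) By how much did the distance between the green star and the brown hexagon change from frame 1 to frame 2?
+3.1

Distance in frame 1: 4.4. Distance in frame 2: 7.5.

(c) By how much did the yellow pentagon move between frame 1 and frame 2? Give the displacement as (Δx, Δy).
(1.7, -0.2)

The yellow pentagon was at (12.7, 11.1) in frame 1 and (14.4, 10.9) in frame 2.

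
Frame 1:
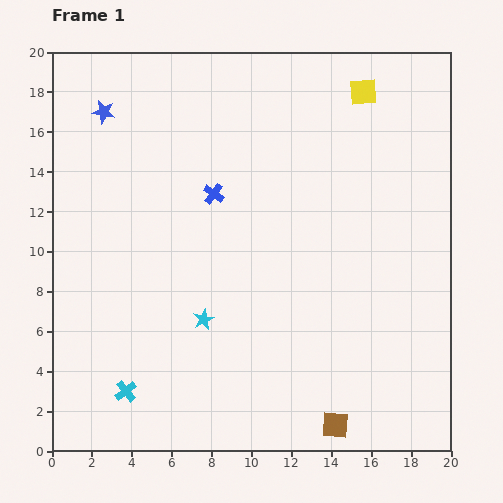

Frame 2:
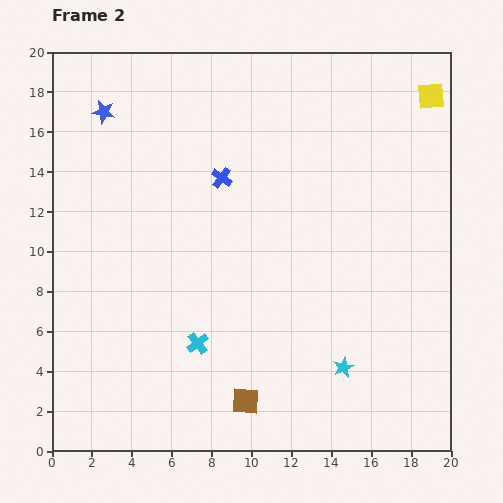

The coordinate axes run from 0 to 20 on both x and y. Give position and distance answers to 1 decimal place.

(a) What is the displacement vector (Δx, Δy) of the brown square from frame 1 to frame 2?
(-4.5, 1.2)

The brown square was at (14.2, 1.3) in frame 1 and (9.7, 2.5) in frame 2.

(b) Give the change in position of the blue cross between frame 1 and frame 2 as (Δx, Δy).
(0.4, 0.8)

The blue cross was at (8.1, 12.9) in frame 1 and (8.5, 13.7) in frame 2.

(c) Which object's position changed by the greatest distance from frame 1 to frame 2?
the cyan star

(moved 7.4; next 4.7)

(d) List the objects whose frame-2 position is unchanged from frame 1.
the blue star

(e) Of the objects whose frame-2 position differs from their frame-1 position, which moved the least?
the blue cross

(moved 0.9)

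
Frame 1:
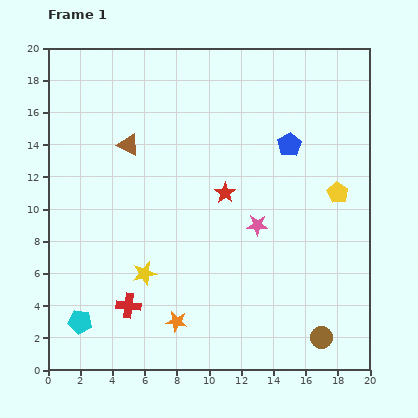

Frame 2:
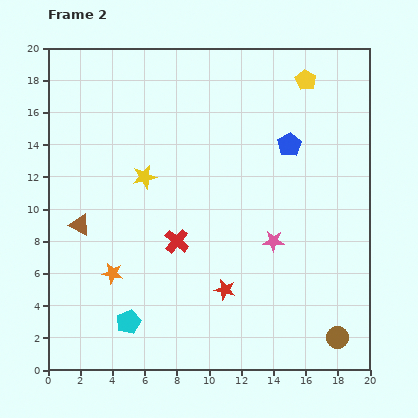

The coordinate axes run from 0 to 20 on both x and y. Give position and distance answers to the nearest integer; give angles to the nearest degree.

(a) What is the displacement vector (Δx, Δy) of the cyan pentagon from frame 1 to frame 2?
(3, 0)

The cyan pentagon was at (2, 3) in frame 1 and (5, 3) in frame 2.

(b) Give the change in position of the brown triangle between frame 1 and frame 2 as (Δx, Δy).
(-3, -5)

The brown triangle was at (5, 14) in frame 1 and (2, 9) in frame 2.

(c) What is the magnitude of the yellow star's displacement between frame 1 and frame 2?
6

The yellow star moved from (6, 6) to (6, 12), a distance of √(0² + 6²) ≈ 6.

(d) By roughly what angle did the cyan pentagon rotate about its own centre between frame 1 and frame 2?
31° counter-clockwise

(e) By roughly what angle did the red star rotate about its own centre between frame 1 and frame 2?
23° counter-clockwise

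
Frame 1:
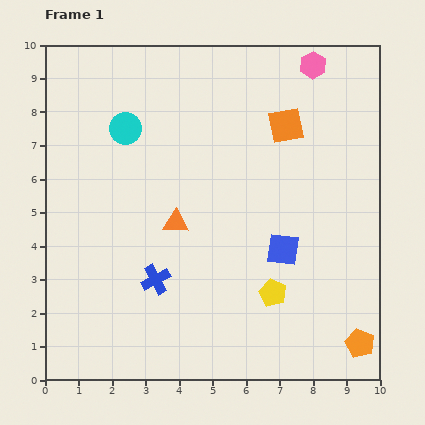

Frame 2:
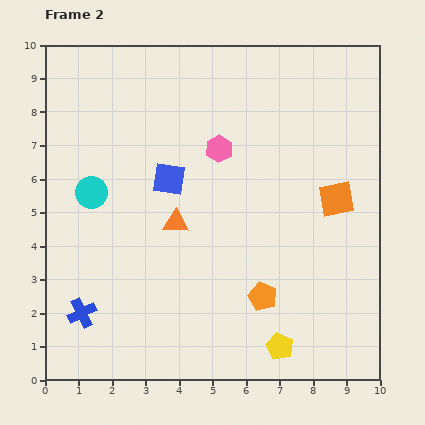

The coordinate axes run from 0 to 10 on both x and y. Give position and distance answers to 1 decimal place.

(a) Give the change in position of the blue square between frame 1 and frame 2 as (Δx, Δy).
(-3.4, 2.1)

The blue square was at (7.1, 3.9) in frame 1 and (3.7, 6.0) in frame 2.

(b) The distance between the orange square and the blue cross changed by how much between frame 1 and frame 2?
+2.3

Distance in frame 1: 6.0. Distance in frame 2: 8.3.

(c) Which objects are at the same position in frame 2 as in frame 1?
the orange triangle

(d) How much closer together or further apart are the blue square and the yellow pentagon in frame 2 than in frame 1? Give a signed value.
+4.7

Distance in frame 1: 1.3. Distance in frame 2: 6.0.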